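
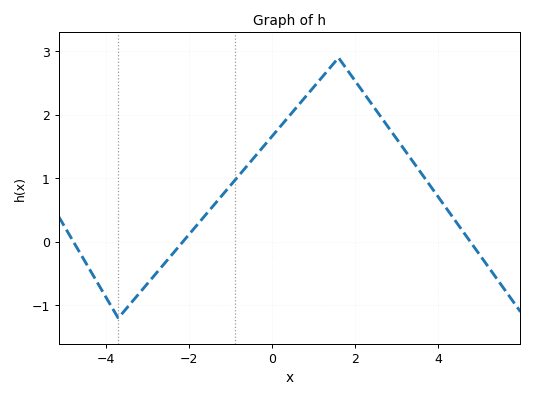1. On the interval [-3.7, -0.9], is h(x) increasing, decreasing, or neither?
increasing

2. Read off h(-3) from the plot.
-0.7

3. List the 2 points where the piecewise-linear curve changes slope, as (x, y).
(-3.7, -1.2); (1.6, 2.9)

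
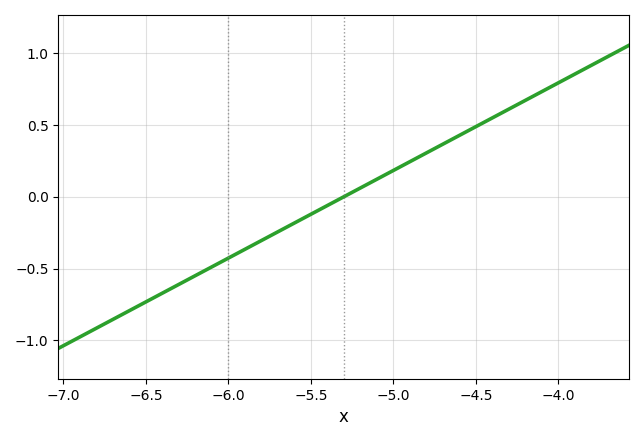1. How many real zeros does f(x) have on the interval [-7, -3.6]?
1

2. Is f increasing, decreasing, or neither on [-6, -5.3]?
increasing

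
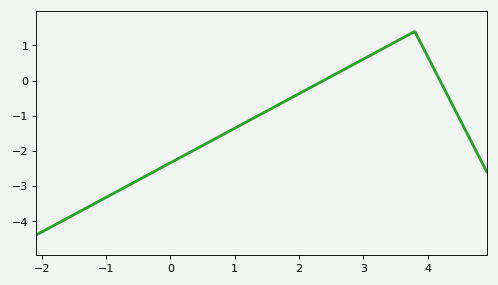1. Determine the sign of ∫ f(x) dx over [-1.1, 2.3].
negative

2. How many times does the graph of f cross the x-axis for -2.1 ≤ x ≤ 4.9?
2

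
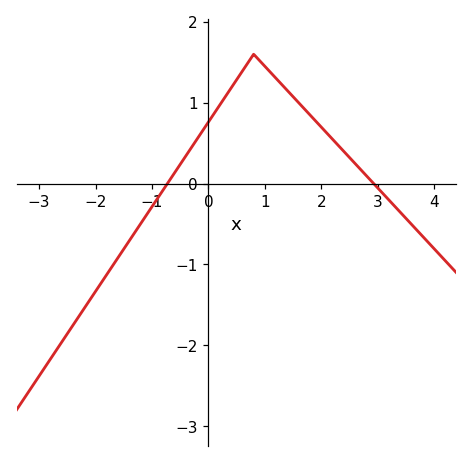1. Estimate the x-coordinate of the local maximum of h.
0.8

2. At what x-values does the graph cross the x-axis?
-0.8, 3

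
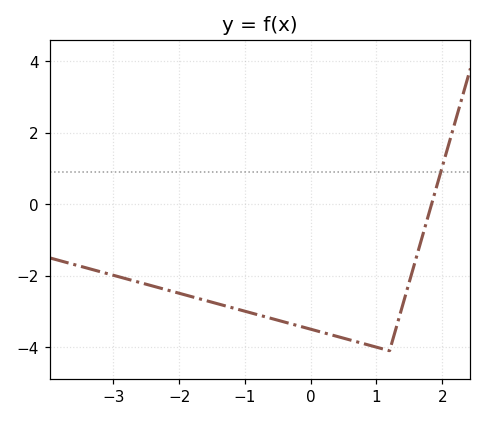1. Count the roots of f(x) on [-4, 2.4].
1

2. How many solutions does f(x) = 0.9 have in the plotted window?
1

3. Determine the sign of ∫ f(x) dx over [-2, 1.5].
negative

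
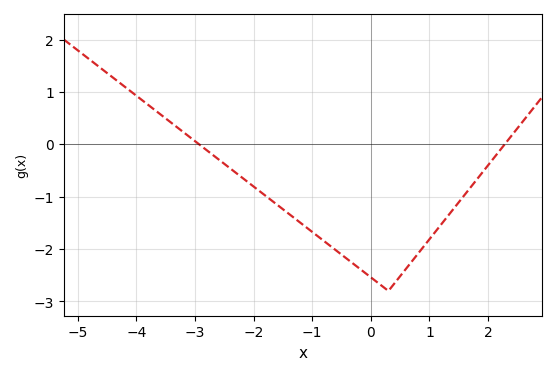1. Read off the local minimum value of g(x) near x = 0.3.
-2.8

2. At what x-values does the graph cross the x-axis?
-2.93, 2.28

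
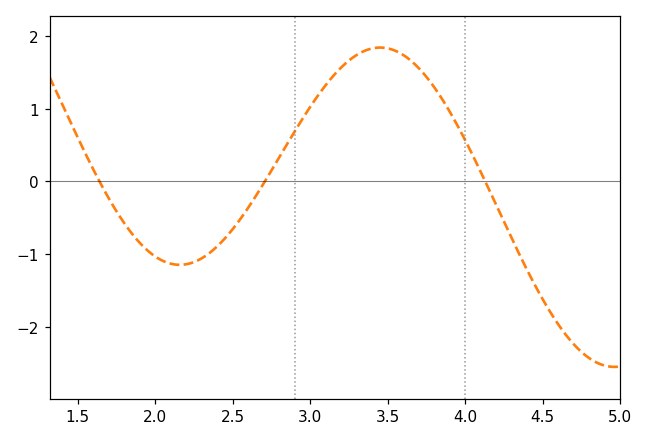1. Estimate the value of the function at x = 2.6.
-0.361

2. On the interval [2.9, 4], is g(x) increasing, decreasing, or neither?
neither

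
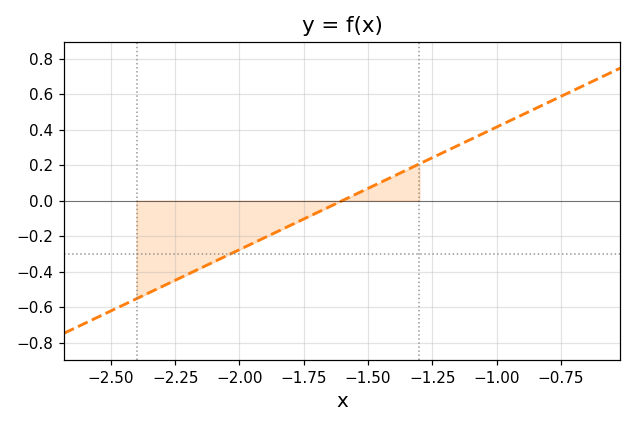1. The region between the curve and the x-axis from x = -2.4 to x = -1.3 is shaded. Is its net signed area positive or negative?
negative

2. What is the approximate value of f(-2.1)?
-0.345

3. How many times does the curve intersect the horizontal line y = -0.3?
1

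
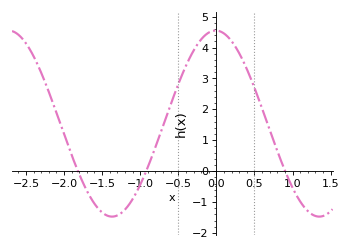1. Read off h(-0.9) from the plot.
0.1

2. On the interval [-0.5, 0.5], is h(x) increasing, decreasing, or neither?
neither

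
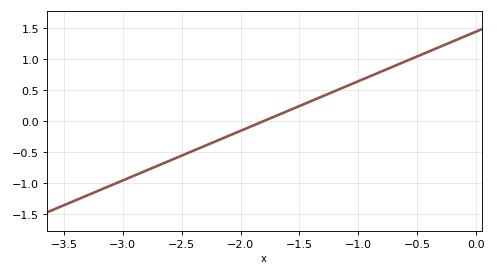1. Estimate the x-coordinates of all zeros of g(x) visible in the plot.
-1.8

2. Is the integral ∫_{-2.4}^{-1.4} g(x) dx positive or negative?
negative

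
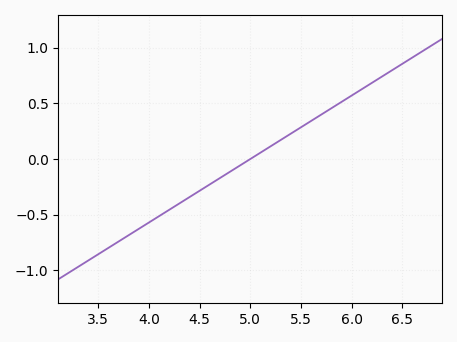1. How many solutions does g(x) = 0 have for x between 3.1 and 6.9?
1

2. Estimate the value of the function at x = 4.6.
-0.25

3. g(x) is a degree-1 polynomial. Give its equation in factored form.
y = 0.57(x - 5)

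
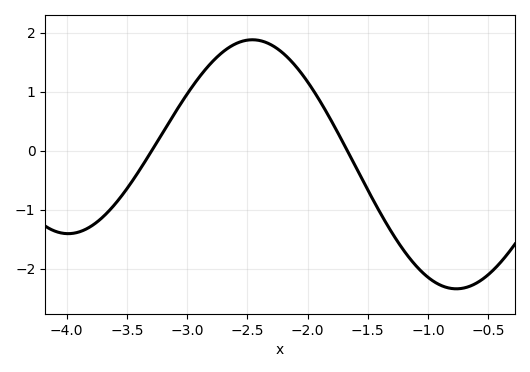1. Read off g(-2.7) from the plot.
1.68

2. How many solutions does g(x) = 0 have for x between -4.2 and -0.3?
2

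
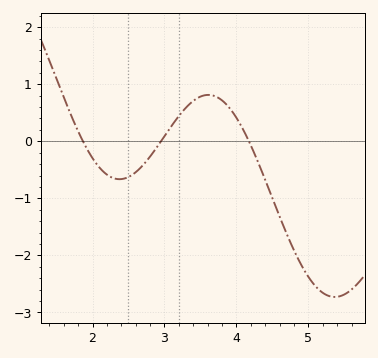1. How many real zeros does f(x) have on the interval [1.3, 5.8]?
3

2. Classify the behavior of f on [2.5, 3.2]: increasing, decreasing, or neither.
increasing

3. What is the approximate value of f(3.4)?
0.707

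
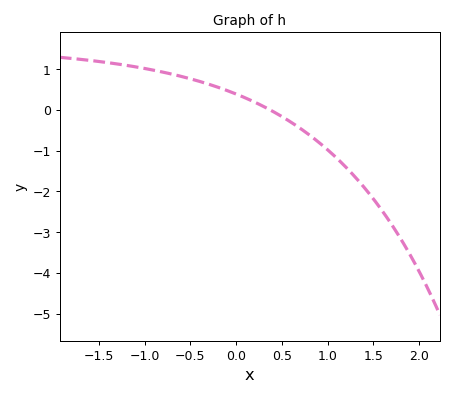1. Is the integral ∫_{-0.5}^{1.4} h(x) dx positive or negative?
negative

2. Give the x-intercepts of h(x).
0.372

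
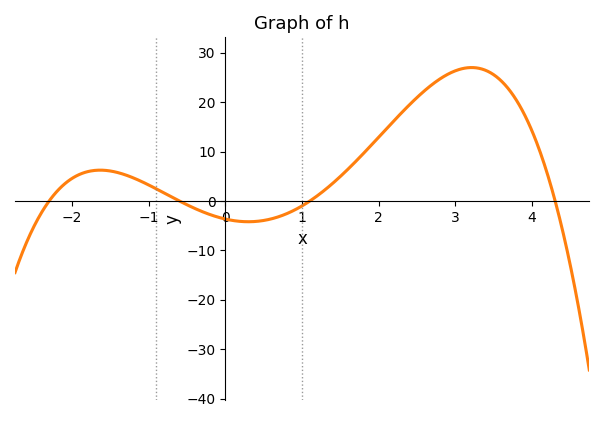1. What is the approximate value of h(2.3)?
17.9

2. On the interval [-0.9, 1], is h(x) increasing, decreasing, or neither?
neither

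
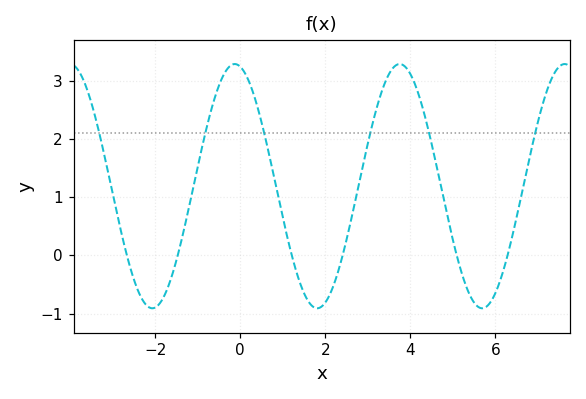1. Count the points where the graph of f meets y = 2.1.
6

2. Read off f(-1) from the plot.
1.53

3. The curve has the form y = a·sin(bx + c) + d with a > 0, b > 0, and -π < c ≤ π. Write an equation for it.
y = 2.1sin(1.62x + 1.78) + 1.19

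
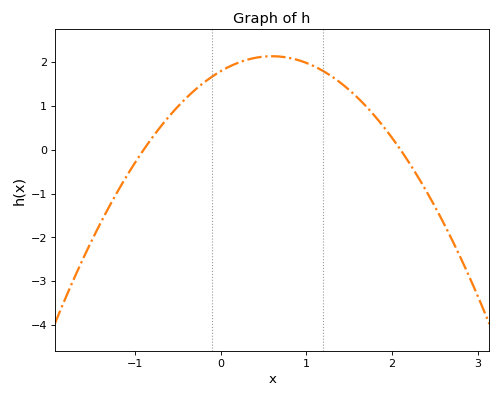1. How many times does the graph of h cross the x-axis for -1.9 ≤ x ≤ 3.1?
2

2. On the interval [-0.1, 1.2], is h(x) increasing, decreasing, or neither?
neither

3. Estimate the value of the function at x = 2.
0.276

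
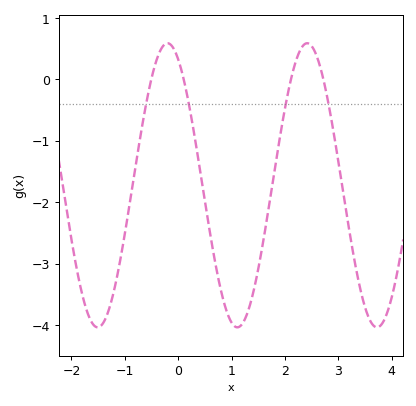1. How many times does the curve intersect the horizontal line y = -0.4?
4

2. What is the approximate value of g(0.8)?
-3.4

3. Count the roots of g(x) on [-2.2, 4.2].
4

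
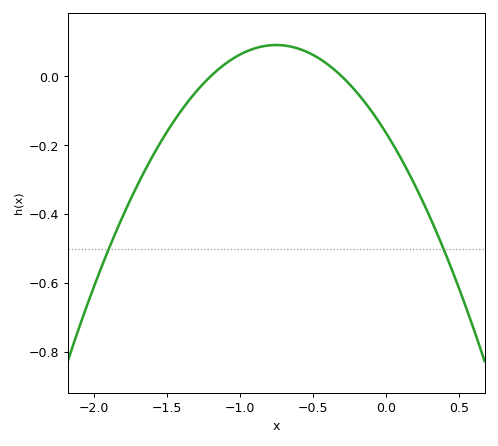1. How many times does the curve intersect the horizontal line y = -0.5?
2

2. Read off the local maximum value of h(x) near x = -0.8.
0.1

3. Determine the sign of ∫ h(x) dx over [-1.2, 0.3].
negative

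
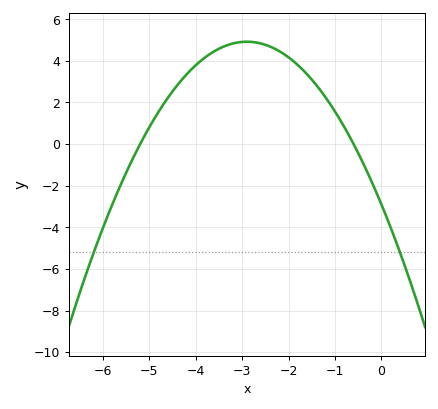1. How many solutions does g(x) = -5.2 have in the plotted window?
2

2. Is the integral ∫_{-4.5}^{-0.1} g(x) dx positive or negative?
positive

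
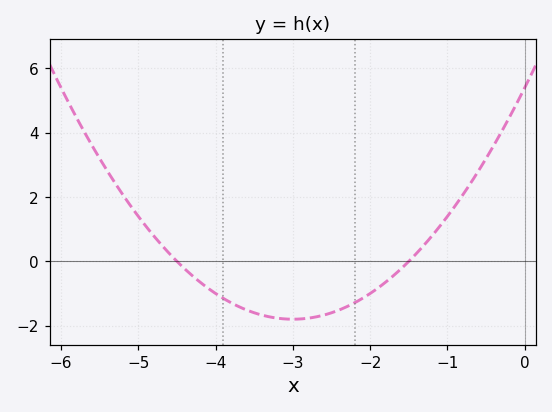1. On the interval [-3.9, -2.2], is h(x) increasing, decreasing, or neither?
neither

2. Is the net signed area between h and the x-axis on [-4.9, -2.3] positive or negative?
negative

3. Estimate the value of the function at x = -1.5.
0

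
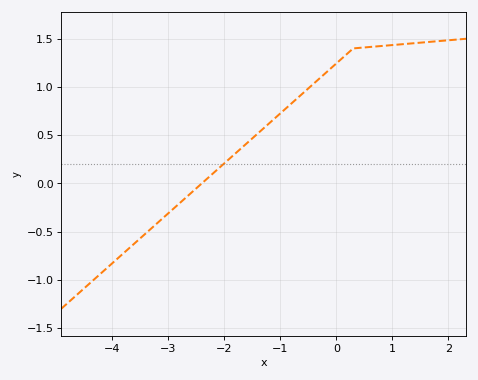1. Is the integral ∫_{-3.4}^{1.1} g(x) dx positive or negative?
positive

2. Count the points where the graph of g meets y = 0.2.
1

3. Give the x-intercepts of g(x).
-2.4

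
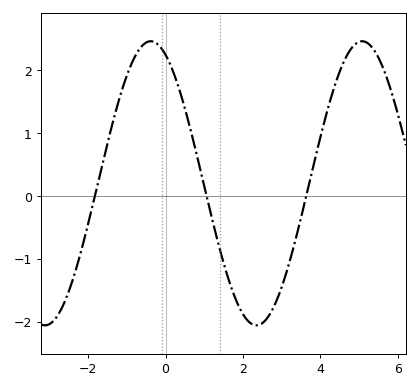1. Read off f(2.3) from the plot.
-2.06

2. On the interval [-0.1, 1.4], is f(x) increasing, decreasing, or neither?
decreasing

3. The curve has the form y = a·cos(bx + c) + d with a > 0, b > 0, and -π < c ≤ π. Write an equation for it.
y = 2.26cos(1.15x + 0.44) + 0.2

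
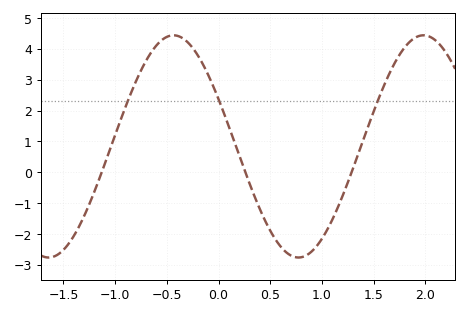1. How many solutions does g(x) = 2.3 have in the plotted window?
3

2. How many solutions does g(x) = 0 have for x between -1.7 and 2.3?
3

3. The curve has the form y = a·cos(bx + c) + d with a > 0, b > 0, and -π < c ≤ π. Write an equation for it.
y = 3.6cos(2.6x + 1.13) + 0.84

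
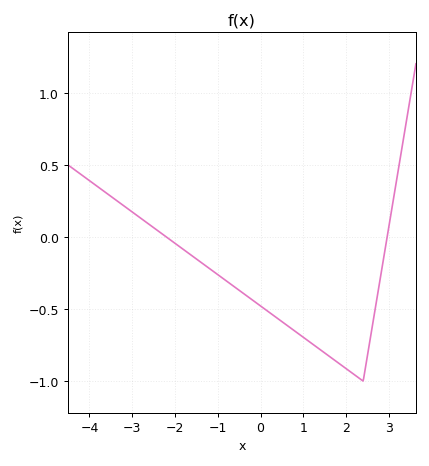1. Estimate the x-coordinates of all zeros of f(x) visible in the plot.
-2.2, 2.96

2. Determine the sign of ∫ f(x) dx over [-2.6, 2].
negative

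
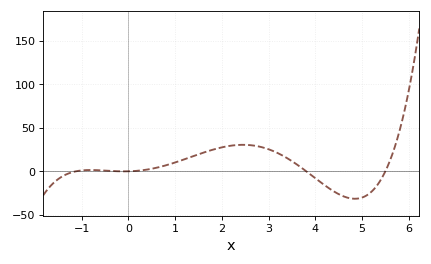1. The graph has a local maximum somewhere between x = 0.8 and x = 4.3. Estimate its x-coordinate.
2.4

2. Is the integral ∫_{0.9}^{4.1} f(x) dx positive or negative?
positive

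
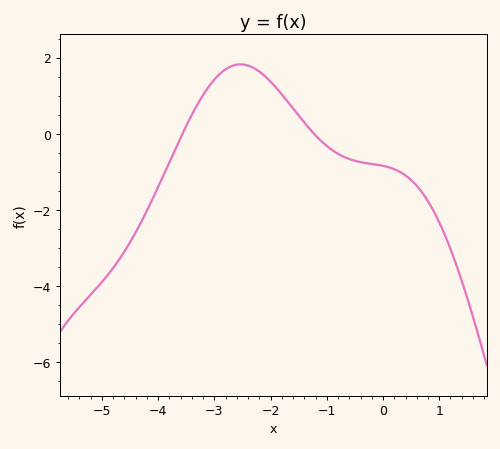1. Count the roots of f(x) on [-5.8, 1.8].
2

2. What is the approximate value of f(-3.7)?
-0.417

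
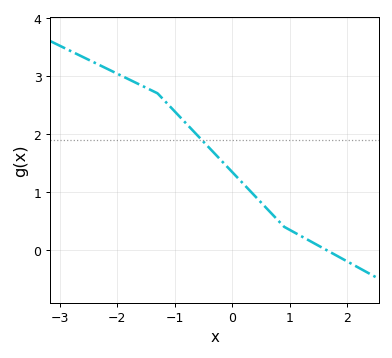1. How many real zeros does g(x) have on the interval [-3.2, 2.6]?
1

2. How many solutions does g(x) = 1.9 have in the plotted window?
1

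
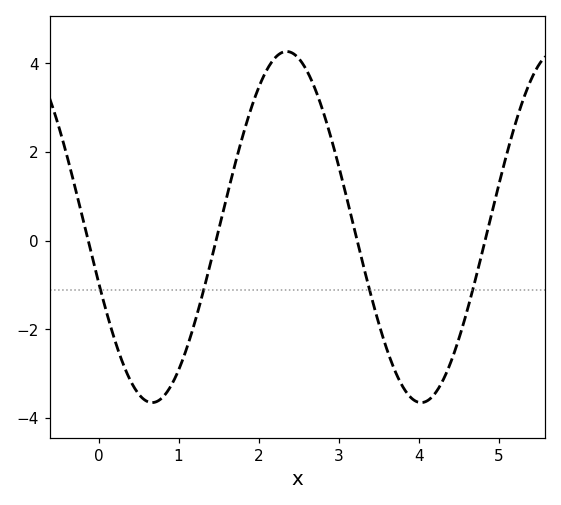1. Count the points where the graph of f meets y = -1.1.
4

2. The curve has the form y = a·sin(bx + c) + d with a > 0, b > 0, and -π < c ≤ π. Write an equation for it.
y = 3.96sin(1.9x - 2.8) + 0.31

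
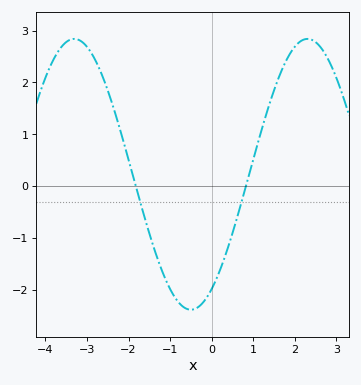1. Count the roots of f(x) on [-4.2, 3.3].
2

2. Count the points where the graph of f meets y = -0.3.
2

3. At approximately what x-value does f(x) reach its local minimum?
-0.5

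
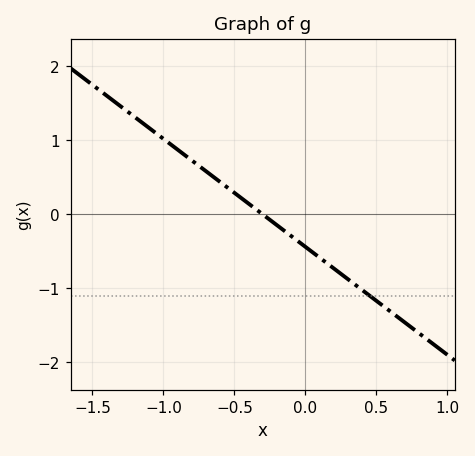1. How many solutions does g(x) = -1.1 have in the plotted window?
1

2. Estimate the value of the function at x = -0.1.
-0.3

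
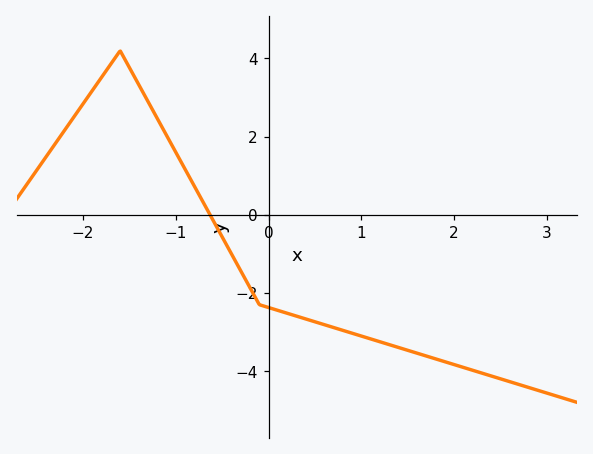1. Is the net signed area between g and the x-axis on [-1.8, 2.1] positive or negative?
negative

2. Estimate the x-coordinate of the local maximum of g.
-1.6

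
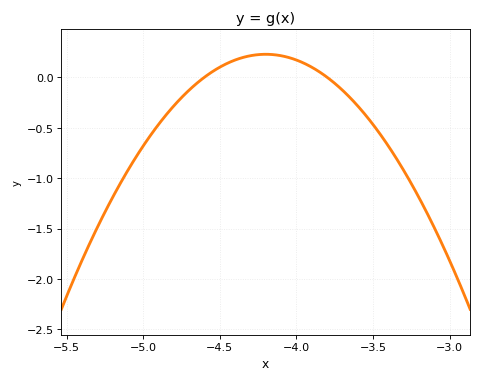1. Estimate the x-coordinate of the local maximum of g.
-4.2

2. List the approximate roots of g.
-4.6, -3.8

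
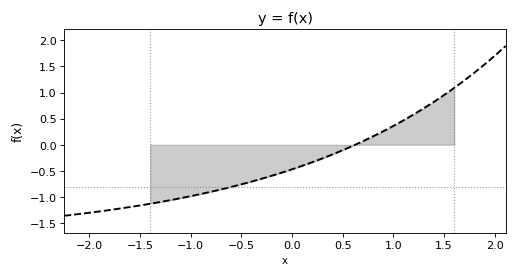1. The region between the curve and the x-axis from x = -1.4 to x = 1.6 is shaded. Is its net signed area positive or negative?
negative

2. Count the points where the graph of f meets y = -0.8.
1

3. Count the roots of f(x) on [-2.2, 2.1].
1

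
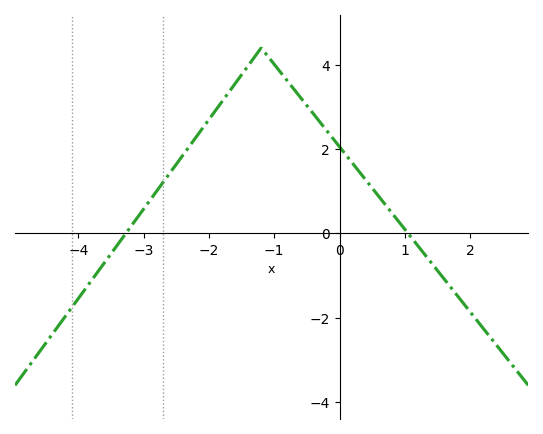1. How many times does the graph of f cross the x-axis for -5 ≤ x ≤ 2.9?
2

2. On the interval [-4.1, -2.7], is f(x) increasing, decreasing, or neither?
increasing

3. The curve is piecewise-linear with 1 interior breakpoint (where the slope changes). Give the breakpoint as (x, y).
(-1.2, 4.4)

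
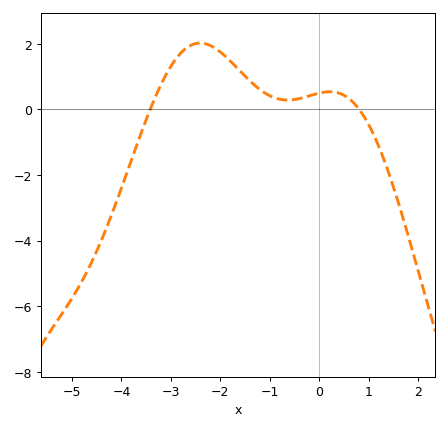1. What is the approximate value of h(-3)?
1.32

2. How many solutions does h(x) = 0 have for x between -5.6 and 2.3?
2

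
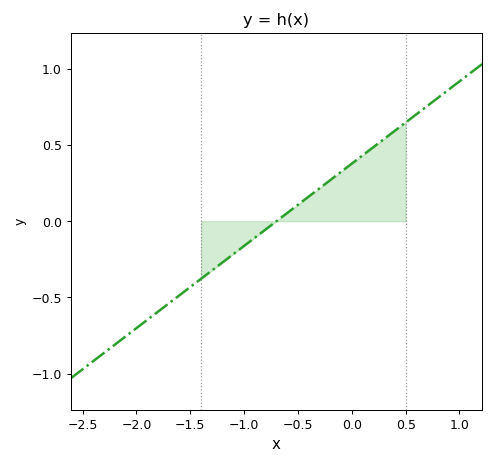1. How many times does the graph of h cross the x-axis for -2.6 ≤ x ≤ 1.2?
1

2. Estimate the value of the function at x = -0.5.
0.1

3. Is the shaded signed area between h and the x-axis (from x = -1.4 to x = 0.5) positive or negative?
positive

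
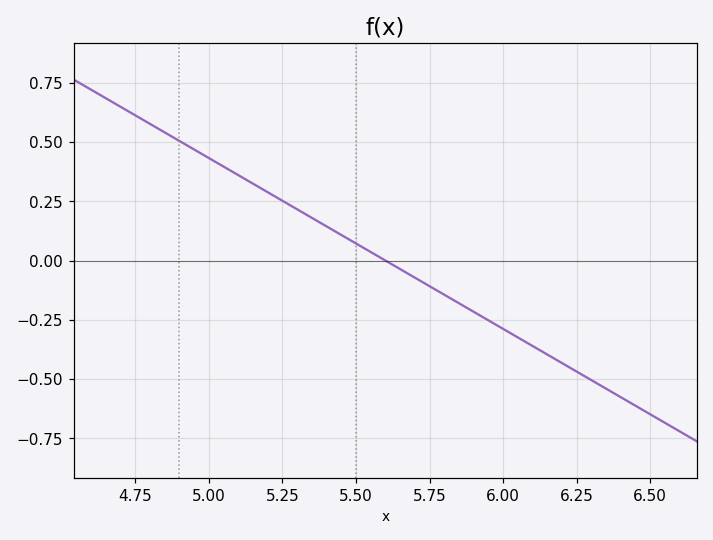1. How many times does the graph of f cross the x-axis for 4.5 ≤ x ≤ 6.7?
1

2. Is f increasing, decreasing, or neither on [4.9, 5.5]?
decreasing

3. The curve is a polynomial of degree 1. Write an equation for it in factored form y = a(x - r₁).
y = -0.72(x - 5.6)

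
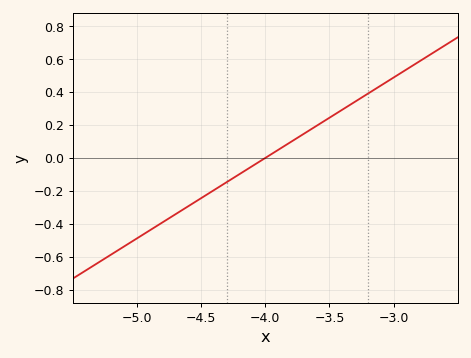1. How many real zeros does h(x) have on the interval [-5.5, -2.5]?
1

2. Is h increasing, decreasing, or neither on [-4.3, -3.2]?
increasing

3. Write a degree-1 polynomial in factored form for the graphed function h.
y = 0.49(x + 4)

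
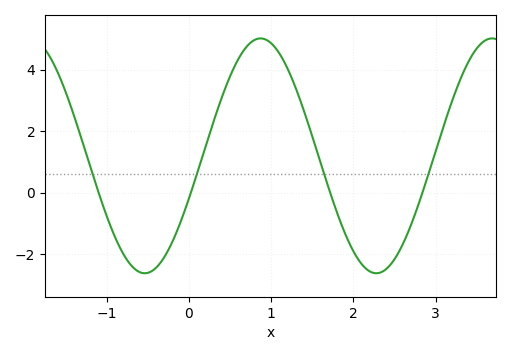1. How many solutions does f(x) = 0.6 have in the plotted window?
4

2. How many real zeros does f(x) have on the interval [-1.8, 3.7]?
4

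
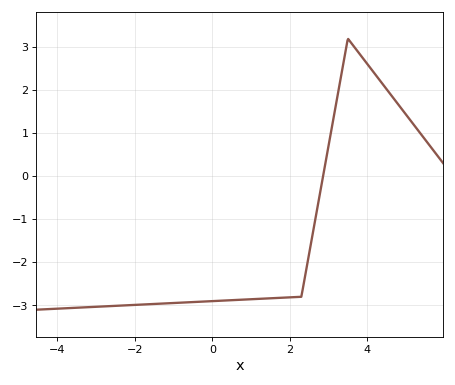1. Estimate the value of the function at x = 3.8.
2.8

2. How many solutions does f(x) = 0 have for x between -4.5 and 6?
1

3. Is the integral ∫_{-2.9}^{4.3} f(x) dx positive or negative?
negative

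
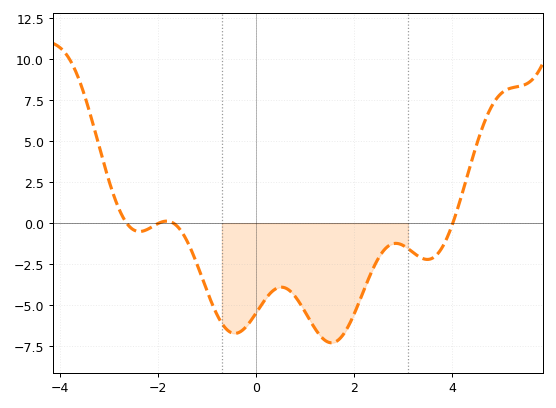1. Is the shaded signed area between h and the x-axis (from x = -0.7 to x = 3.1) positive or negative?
negative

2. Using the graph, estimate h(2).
-5.5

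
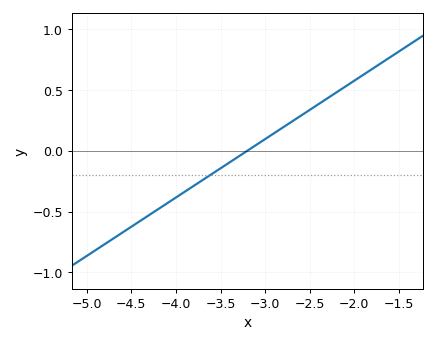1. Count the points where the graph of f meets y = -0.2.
1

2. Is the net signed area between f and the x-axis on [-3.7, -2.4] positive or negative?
positive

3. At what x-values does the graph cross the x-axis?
-3.2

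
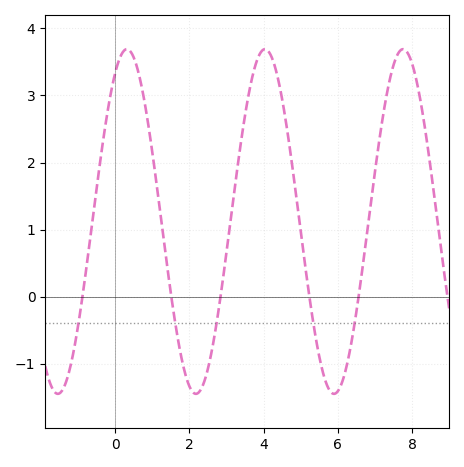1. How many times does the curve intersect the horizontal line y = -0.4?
5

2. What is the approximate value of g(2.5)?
-1.08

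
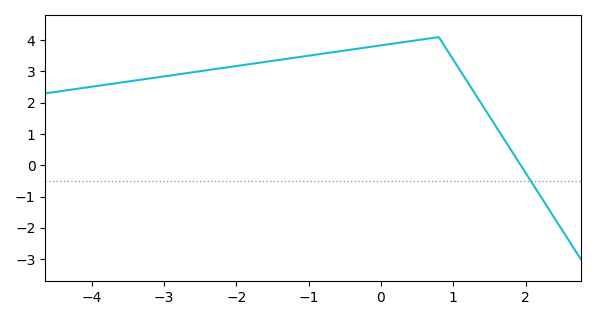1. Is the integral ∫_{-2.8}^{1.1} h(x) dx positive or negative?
positive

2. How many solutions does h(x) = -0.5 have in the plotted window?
1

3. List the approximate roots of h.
1.93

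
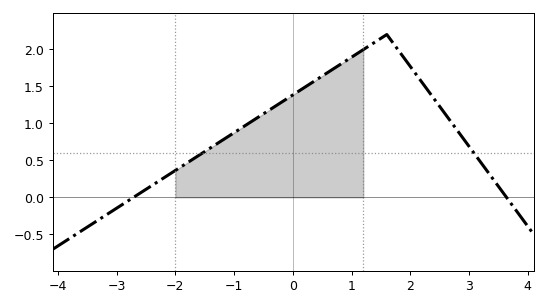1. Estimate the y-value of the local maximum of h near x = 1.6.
2.2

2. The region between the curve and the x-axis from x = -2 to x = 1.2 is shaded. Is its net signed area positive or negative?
positive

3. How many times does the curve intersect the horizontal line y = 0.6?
2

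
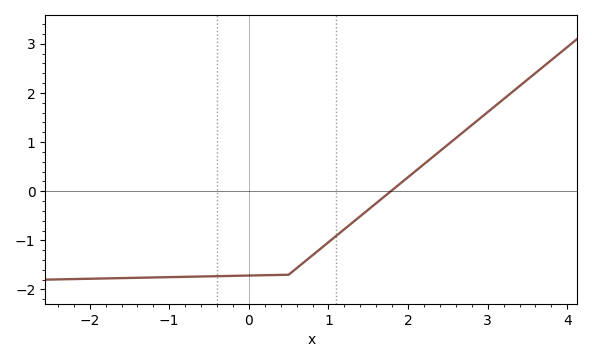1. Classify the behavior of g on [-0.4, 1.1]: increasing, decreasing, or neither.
increasing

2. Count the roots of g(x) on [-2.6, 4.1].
1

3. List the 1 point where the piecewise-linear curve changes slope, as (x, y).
(0.5, -1.7)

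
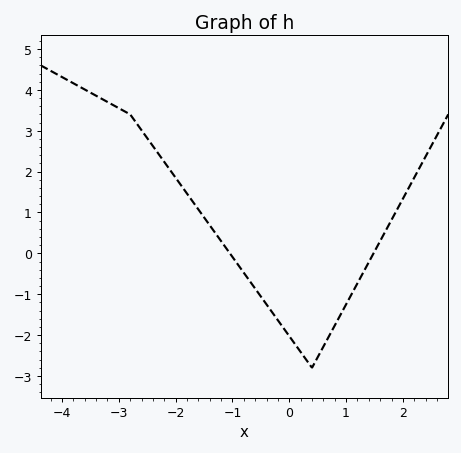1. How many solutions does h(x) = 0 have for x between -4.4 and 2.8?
2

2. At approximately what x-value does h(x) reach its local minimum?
0.398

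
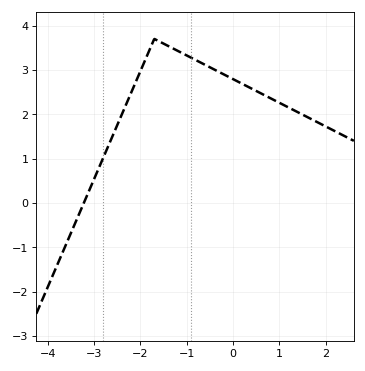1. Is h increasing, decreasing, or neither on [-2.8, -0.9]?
neither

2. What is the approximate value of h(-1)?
3.33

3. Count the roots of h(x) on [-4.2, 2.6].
1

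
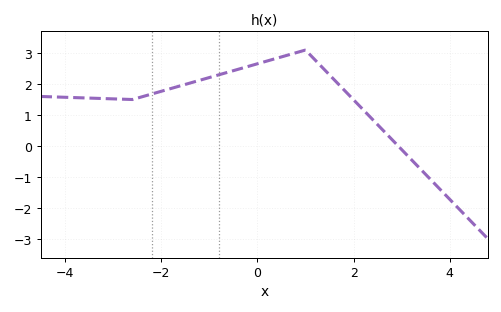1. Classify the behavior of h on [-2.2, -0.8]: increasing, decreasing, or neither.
increasing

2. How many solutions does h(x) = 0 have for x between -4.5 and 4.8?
1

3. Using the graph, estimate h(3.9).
-1.56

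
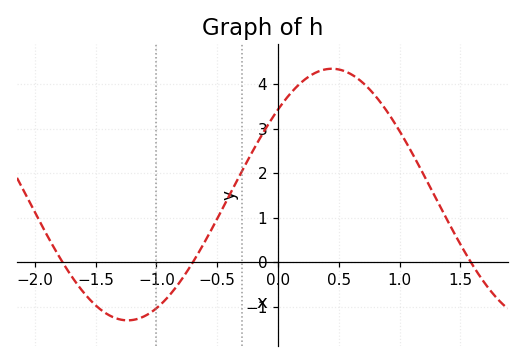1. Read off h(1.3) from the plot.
1.43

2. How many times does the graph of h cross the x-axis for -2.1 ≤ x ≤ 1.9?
3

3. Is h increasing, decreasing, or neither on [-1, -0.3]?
increasing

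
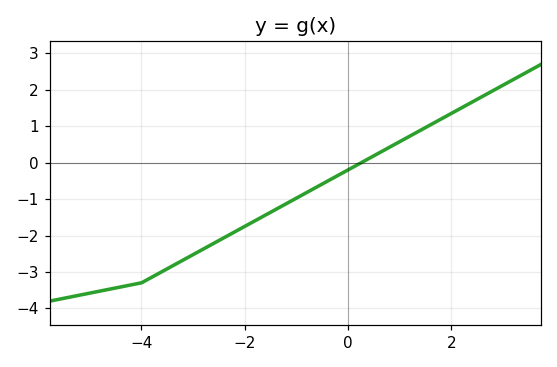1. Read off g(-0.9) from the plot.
-0.9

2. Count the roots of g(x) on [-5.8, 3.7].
1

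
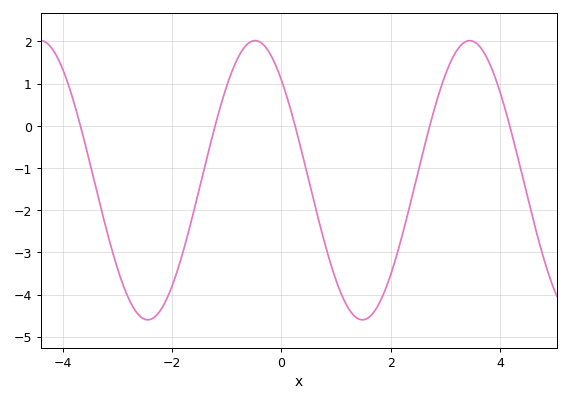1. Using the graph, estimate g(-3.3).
-1.95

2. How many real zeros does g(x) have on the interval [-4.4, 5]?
5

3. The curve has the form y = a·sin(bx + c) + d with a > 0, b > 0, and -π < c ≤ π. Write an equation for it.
y = 3.31sin(1.6x + 2.34) - 1.29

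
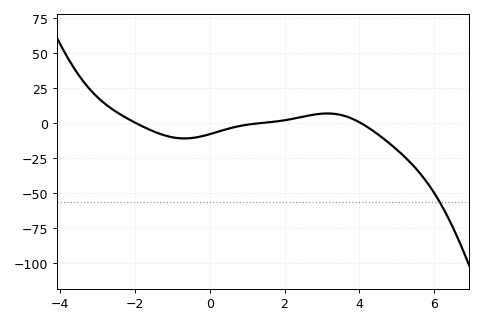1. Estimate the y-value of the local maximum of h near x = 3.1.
6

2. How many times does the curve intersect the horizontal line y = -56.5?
1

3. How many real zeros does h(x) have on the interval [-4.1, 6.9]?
3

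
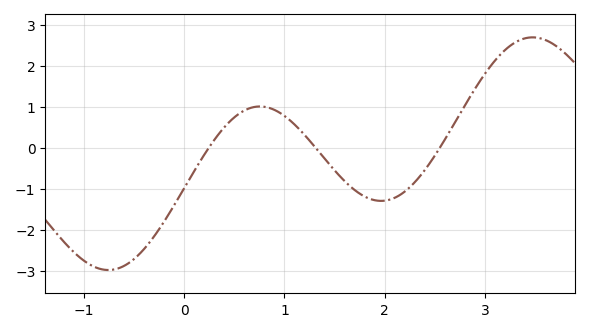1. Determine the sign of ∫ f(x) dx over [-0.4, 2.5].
negative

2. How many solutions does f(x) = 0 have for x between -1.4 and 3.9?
3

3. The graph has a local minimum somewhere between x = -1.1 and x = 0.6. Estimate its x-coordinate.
-0.8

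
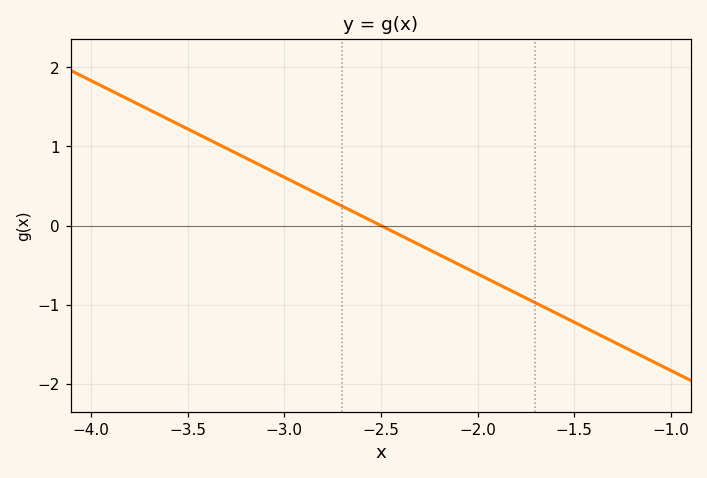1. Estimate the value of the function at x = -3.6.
1.34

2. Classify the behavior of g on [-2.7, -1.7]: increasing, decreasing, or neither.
decreasing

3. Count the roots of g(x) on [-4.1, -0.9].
1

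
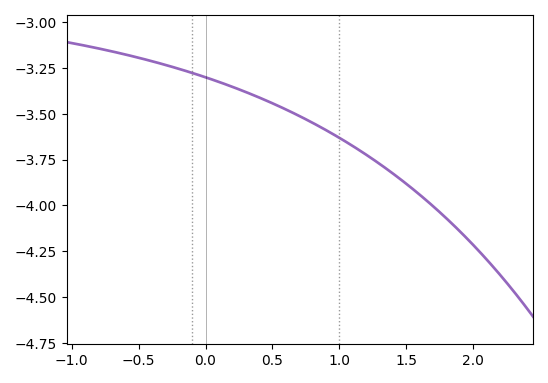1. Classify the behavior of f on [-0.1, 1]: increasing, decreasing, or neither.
decreasing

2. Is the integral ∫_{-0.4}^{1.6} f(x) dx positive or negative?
negative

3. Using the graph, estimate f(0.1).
-3.32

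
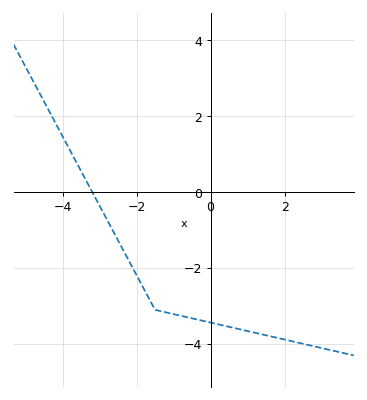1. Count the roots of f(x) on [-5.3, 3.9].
1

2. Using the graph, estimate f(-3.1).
-0.172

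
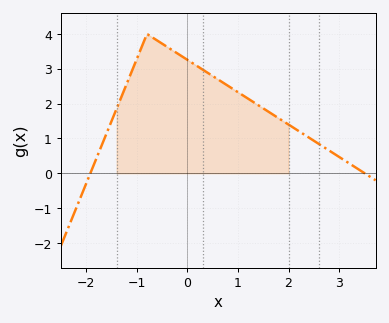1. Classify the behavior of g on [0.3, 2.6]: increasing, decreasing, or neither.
decreasing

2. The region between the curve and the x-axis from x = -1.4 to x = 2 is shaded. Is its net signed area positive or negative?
positive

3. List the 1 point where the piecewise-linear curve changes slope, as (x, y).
(-0.8, 4)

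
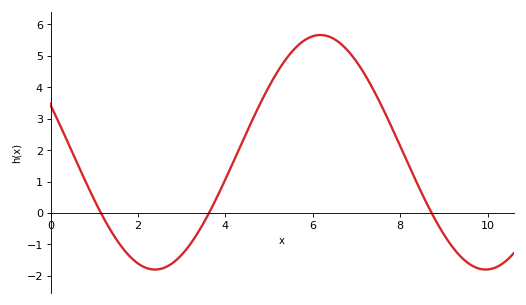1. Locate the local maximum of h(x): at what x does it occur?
6.2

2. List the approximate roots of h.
1.2, 3.6, 8.8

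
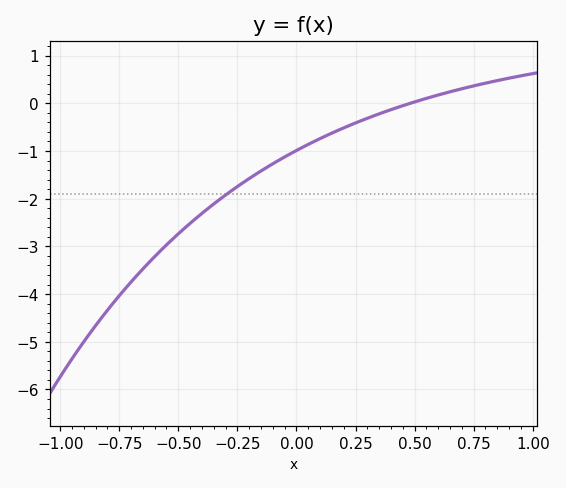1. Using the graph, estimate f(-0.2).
-1.58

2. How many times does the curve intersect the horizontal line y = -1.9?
1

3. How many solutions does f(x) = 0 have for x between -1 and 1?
1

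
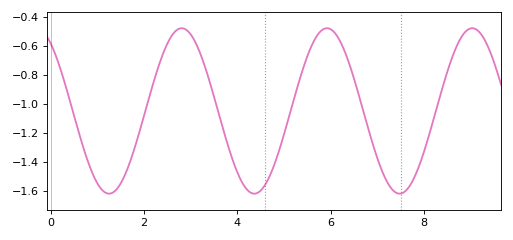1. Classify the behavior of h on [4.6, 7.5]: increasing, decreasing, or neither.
neither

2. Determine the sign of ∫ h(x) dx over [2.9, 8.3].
negative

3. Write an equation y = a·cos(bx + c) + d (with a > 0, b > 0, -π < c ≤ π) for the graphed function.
y = 0.57cos(2x + 0.61) - 1.05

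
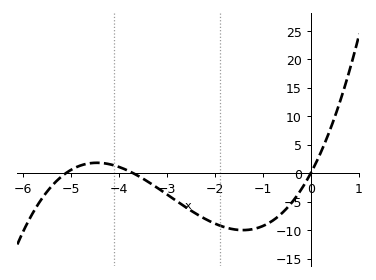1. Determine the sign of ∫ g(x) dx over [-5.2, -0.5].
negative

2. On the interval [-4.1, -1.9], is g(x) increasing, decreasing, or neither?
decreasing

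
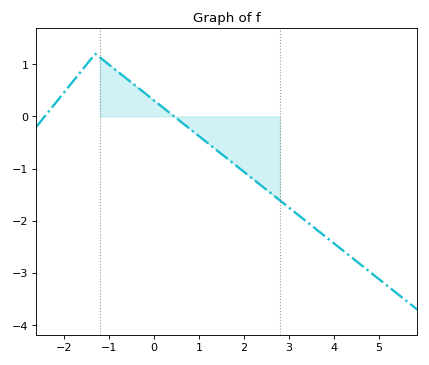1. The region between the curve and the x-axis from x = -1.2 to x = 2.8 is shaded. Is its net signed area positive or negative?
negative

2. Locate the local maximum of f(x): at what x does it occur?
-1.2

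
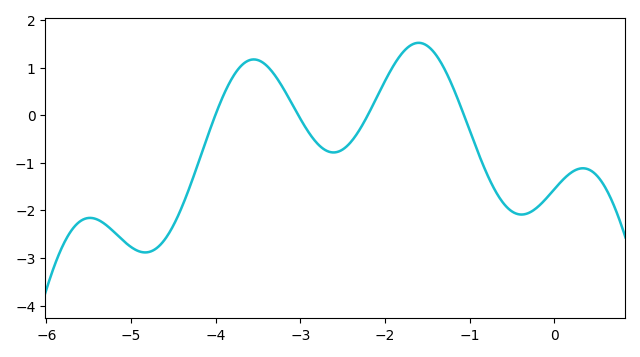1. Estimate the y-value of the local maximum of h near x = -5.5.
-2.2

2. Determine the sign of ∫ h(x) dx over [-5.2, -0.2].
negative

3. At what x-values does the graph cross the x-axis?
-4, -3, -2.2, -1.1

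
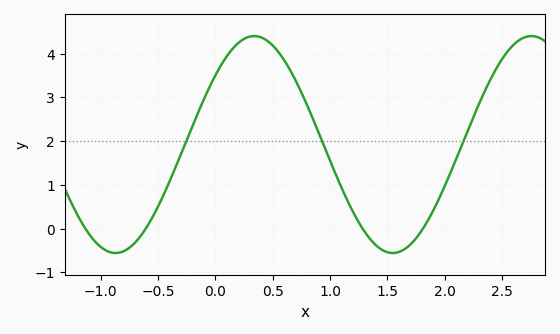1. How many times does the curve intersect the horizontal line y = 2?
3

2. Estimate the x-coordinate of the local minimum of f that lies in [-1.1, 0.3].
-0.87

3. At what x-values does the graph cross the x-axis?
-1.13, -0.606, 1.28, 1.81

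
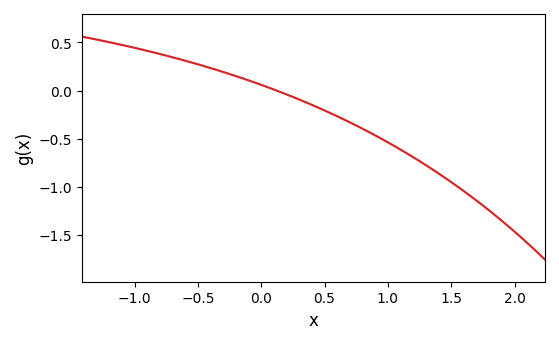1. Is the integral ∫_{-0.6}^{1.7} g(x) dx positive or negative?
negative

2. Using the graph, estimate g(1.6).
-1.04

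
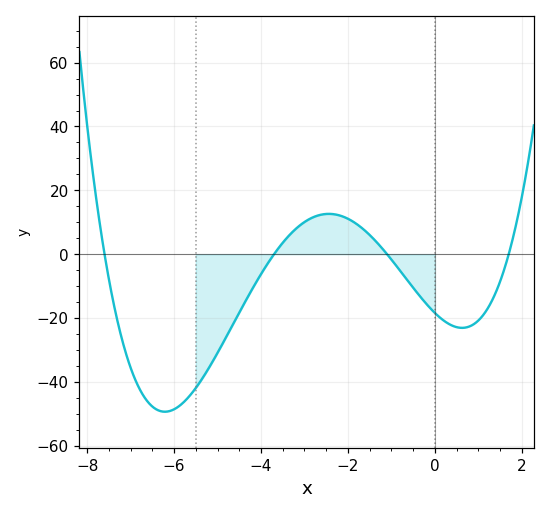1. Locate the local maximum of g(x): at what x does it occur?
-2.44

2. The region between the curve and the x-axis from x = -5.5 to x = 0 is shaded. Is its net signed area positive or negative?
negative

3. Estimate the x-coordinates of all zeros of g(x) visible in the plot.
-7.6, -3.7, -1.1, 1.7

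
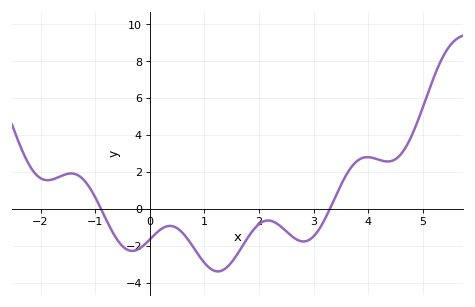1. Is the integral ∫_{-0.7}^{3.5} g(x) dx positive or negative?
negative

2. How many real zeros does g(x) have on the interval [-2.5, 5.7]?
2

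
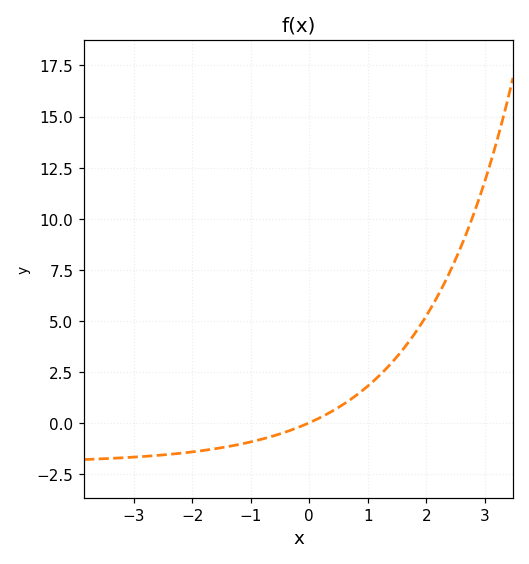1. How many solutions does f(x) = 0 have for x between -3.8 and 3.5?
1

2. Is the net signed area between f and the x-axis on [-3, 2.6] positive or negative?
positive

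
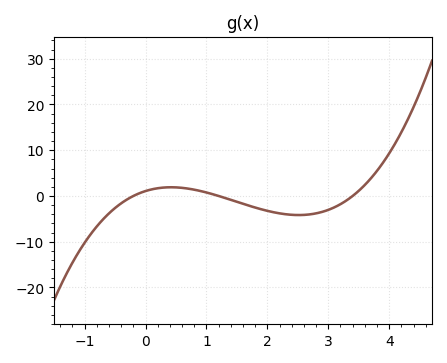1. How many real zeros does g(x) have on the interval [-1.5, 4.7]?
3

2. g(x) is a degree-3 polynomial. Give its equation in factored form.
y = 1.32(x + 0.2)(x - 1.2)(x - 3.4)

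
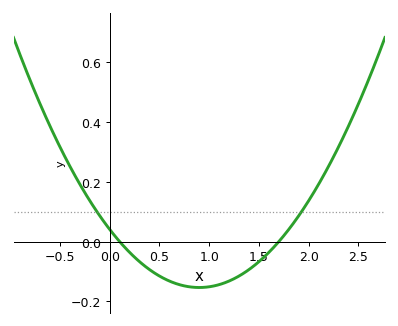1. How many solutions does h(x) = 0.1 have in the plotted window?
2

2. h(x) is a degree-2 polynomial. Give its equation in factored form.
y = 0.24(x - 0.1)(x - 1.7)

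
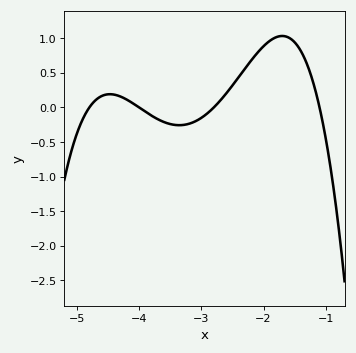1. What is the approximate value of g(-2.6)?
0.203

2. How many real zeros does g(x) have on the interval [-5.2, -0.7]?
4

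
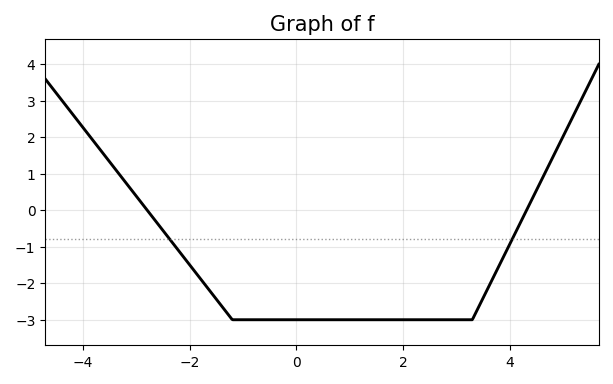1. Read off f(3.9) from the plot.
-1.23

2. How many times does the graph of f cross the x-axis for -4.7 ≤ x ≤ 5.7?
2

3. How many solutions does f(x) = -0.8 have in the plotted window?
2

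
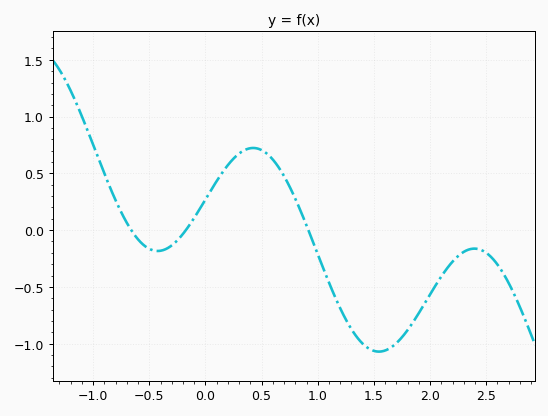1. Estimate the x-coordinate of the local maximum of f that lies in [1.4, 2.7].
2.39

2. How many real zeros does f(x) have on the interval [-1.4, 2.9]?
3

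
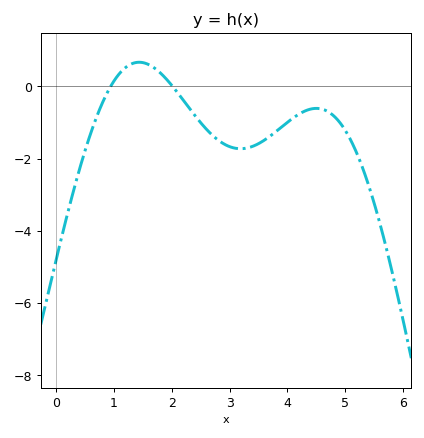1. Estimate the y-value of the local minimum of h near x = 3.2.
-1.73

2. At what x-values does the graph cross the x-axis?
0.942, 2.01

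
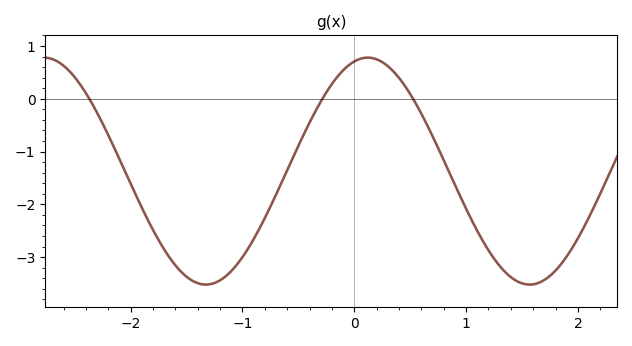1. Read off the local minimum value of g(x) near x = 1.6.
-3.52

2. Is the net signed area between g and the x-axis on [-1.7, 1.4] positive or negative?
negative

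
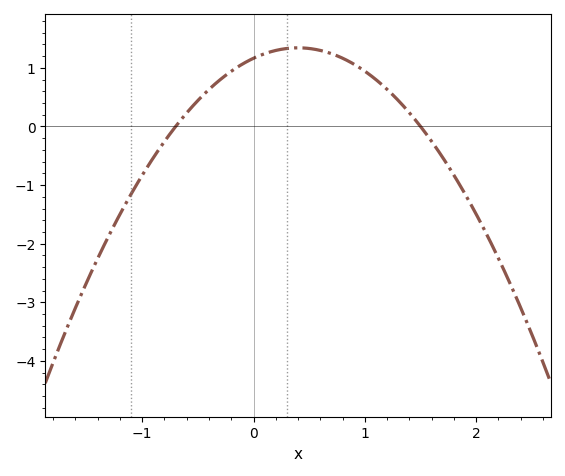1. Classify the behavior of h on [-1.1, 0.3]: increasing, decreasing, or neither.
increasing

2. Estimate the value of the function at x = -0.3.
0.8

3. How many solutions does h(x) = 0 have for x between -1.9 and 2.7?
2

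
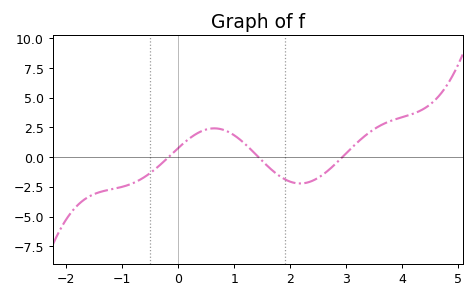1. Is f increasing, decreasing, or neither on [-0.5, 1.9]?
neither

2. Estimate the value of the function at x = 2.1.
-2.2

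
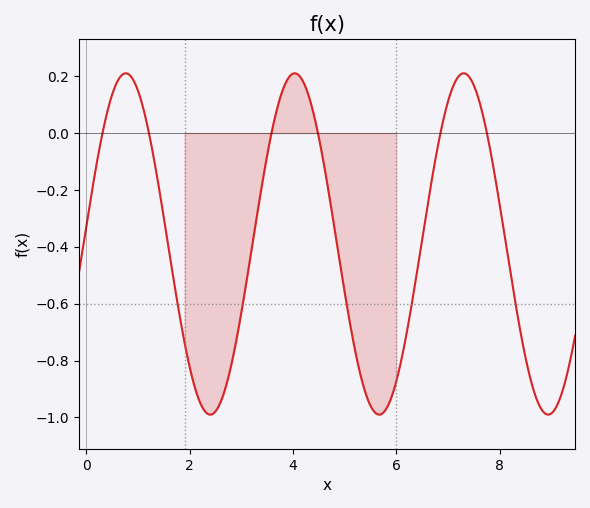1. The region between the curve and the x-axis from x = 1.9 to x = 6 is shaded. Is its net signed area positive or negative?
negative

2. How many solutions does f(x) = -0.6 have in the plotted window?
5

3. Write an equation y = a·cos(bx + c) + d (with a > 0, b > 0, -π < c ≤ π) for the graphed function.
y = 0.6cos(1.92x - 1.46) - 0.39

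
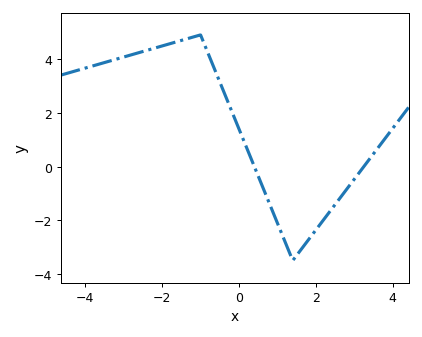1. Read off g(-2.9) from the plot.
4.12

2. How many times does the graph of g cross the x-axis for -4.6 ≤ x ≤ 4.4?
2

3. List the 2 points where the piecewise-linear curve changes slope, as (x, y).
(-1, 4.9); (1.4, -3.5)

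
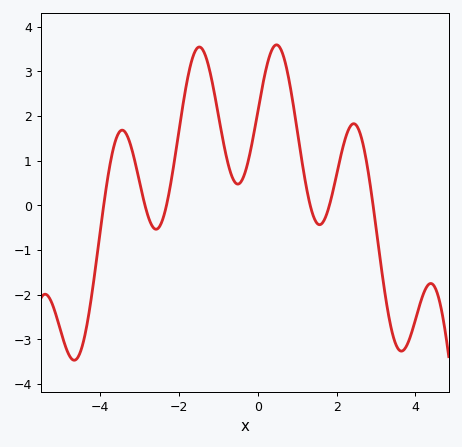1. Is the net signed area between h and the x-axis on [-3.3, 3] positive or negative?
positive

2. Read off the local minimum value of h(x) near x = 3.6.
-3.26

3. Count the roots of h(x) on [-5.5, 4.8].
6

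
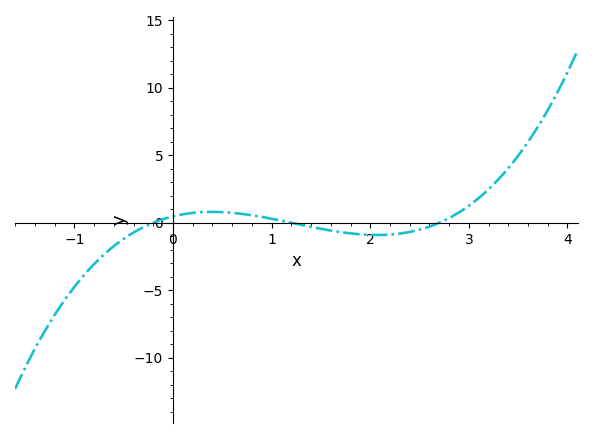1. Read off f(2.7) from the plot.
0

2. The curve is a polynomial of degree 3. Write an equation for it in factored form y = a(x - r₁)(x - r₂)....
y = 0.73(x + 0.2)(x - 1.2)(x - 2.7)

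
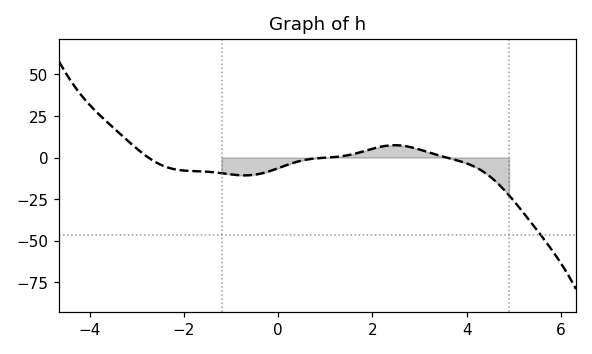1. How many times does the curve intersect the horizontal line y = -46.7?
1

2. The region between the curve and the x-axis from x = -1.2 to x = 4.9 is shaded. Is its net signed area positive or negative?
negative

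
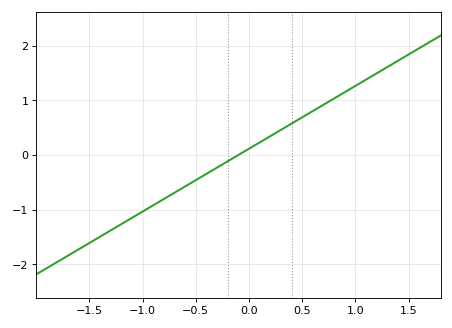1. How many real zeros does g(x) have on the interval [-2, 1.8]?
1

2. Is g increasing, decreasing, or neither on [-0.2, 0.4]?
increasing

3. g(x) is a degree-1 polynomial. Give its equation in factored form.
y = 1.15(x + 0.1)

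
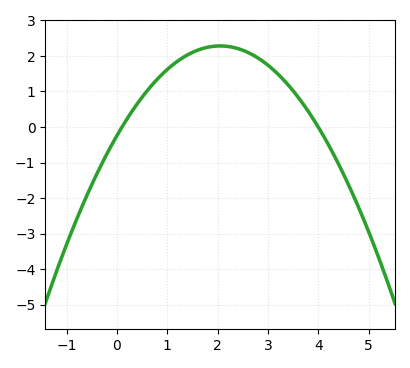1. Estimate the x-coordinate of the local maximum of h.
2.05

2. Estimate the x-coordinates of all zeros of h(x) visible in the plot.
0.1, 4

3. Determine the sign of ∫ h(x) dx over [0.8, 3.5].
positive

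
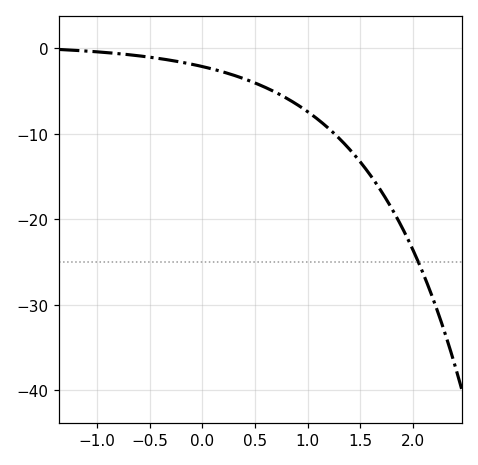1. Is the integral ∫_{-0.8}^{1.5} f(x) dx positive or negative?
negative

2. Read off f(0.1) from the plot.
-2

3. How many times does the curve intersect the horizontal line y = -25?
1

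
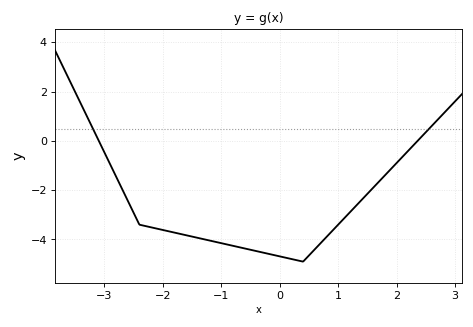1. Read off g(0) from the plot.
-4.6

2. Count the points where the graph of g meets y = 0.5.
2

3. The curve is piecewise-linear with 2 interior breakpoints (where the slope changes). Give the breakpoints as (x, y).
(-2.4, -3.4); (0.4, -4.9)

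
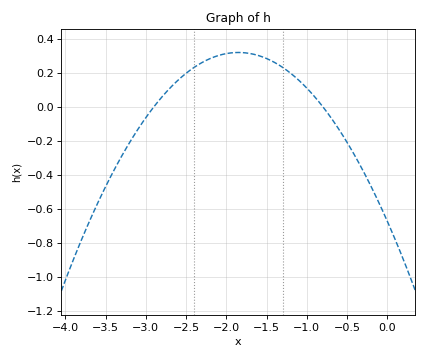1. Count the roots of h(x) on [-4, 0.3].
2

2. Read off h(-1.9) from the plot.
0.319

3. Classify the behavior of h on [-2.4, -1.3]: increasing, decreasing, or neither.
neither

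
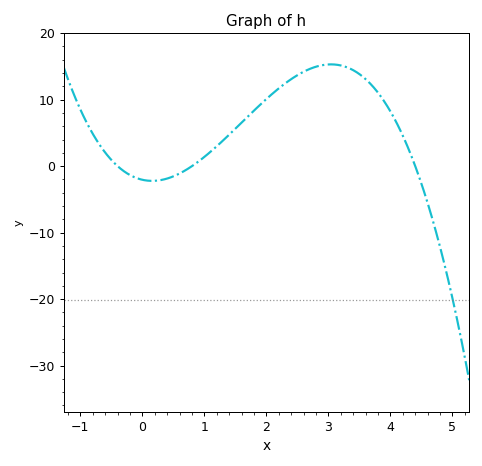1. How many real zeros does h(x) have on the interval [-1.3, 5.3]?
3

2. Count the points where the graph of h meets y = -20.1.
1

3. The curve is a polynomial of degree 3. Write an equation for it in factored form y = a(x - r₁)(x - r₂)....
y = -1.46(x + 0.4)(x - 0.8)(x - 4.4)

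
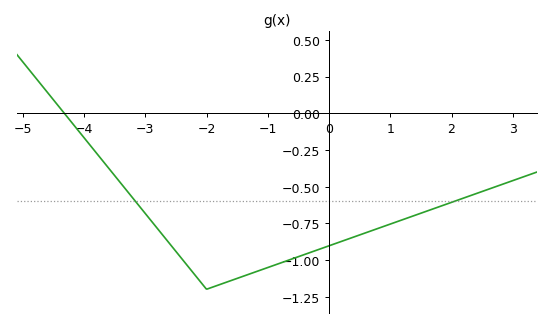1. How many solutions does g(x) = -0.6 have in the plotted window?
2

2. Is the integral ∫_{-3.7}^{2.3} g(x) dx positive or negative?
negative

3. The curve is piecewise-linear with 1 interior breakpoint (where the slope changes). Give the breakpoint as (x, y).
(-2, -1.2)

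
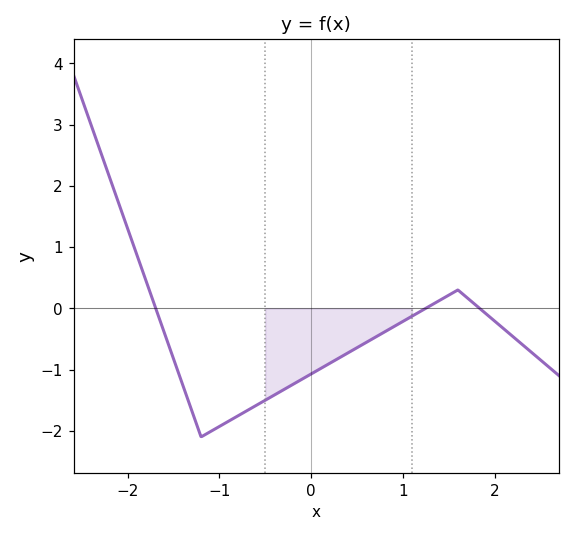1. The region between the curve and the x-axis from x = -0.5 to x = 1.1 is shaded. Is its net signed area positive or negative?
negative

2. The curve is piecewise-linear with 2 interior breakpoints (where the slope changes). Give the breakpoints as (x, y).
(-1.2, -2.1); (1.6, 0.3)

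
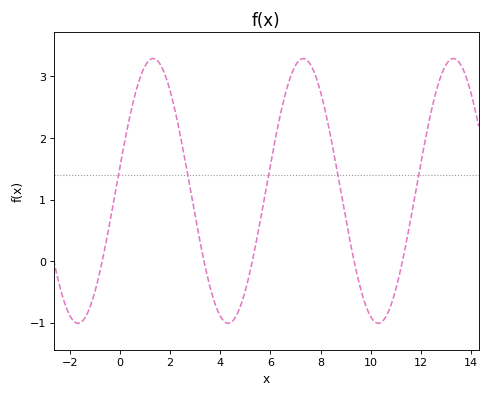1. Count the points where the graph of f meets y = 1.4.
5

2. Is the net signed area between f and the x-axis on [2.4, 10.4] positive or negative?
positive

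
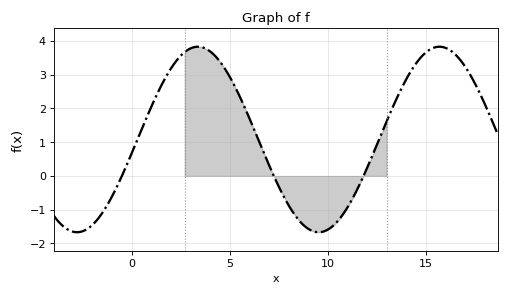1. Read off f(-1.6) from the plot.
-1.18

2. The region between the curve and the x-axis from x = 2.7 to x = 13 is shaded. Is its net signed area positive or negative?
positive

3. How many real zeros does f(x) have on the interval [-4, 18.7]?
3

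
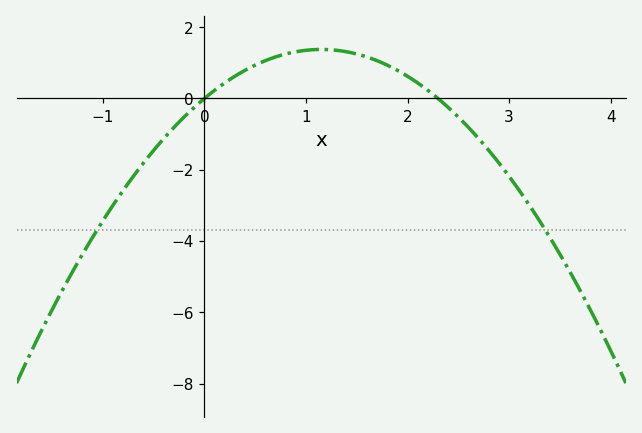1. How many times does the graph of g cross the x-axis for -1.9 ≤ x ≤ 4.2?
2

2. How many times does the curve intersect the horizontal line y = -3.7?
2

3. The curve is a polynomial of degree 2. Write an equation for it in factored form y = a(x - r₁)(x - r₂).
y = -1.04(x - 0)(x - 2.3)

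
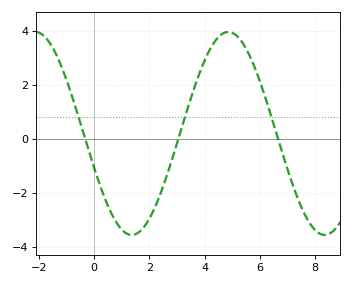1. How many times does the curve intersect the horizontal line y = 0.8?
3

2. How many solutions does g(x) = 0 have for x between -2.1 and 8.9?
3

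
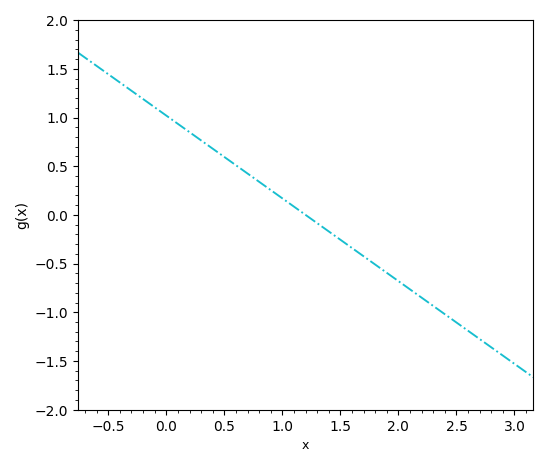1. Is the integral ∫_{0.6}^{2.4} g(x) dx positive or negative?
negative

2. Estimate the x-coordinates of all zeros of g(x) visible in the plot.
1.2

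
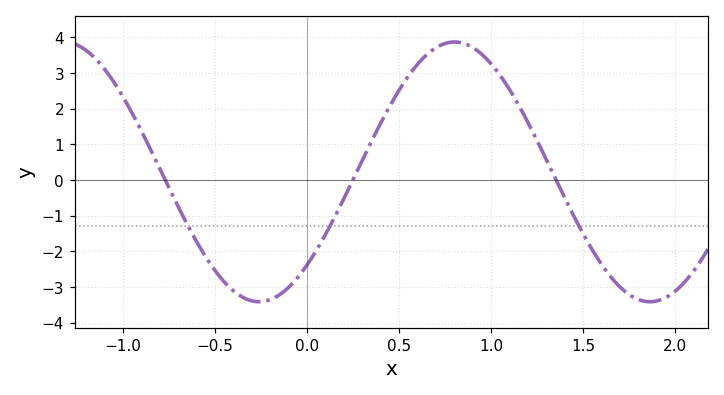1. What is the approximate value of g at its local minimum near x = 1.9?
-3.4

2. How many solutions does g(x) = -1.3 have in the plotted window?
3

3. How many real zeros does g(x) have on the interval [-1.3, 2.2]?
3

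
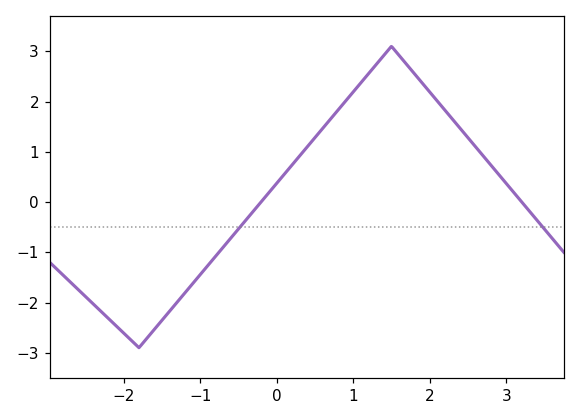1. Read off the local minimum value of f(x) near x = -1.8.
-2.9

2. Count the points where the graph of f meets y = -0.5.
2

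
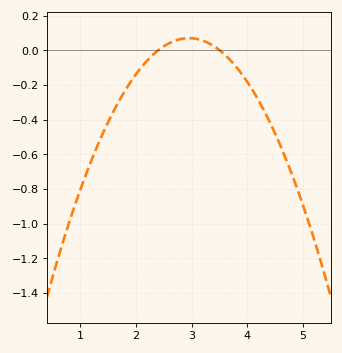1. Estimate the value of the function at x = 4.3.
-0.35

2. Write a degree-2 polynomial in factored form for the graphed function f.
y = -0.23(x - 2.4)(x - 3.5)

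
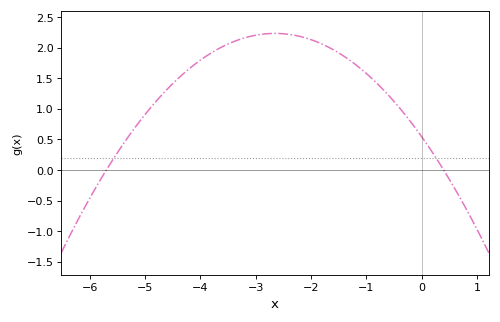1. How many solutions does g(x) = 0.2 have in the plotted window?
2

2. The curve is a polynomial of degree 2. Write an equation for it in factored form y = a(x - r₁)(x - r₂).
y = -0.24(x + 5.7)(x - 0.4)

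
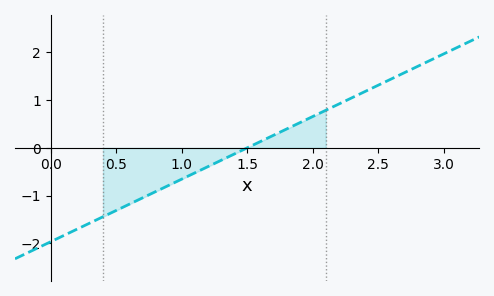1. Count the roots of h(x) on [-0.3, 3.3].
1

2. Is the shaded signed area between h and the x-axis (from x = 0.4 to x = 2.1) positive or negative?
negative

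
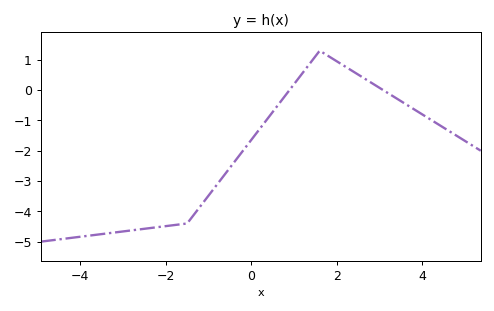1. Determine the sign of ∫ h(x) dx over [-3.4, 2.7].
negative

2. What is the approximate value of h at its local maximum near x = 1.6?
1.3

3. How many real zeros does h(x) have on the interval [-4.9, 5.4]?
2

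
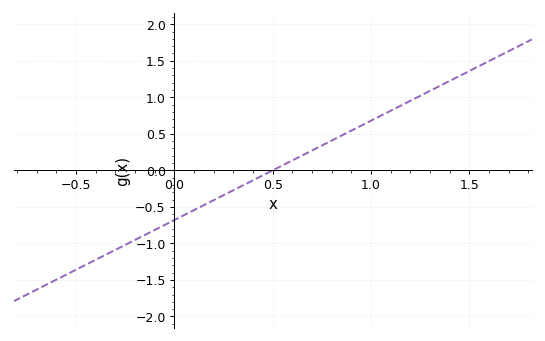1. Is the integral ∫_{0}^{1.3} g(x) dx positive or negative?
positive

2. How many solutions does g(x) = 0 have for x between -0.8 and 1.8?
1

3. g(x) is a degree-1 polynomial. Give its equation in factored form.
y = 1.36(x - 0.5)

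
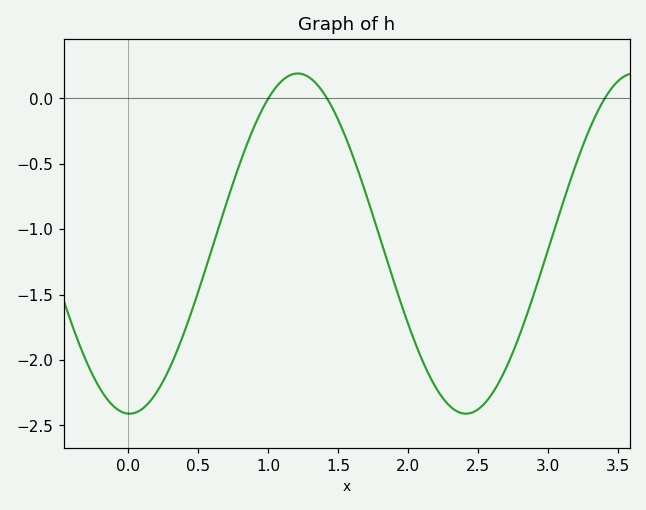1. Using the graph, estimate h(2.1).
-2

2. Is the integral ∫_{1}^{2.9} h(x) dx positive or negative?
negative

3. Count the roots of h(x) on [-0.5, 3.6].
3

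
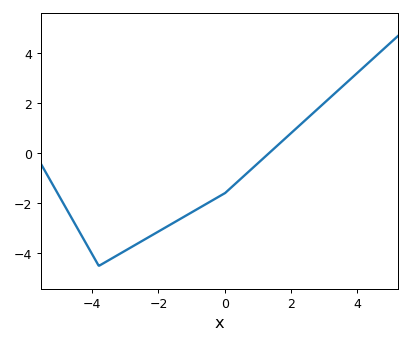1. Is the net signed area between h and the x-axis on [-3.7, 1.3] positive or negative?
negative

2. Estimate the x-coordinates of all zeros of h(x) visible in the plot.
1.4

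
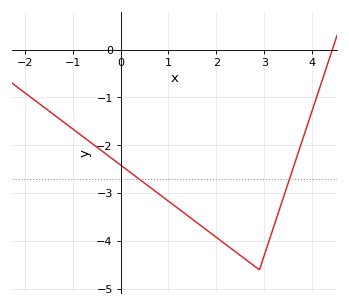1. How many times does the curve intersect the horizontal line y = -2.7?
2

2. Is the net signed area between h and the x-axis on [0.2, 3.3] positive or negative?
negative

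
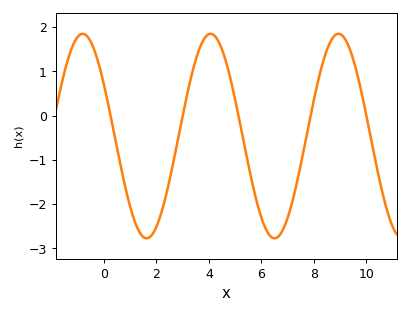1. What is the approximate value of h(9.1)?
1.8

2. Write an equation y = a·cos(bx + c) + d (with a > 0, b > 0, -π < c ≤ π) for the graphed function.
y = 2.31cos(1.3x + 1) - 0.46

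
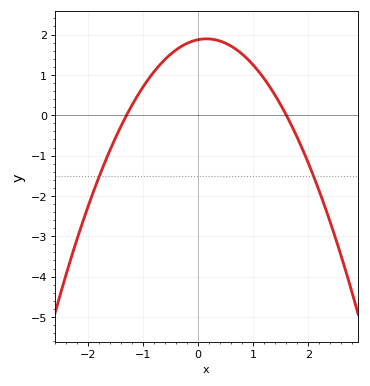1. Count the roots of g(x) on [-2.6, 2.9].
2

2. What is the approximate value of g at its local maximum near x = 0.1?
1.89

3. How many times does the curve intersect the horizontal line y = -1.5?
2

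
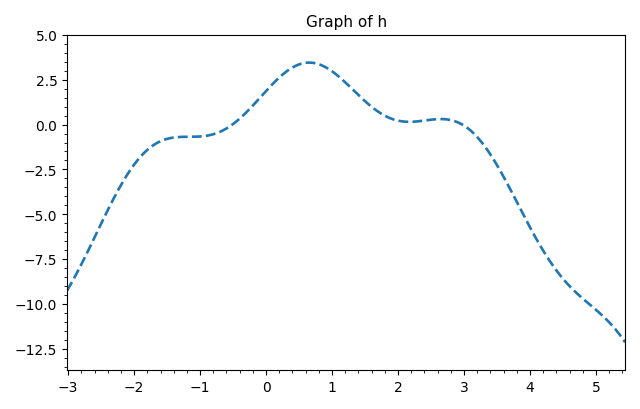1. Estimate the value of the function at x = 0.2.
2.62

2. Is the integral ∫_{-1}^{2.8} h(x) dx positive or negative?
positive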